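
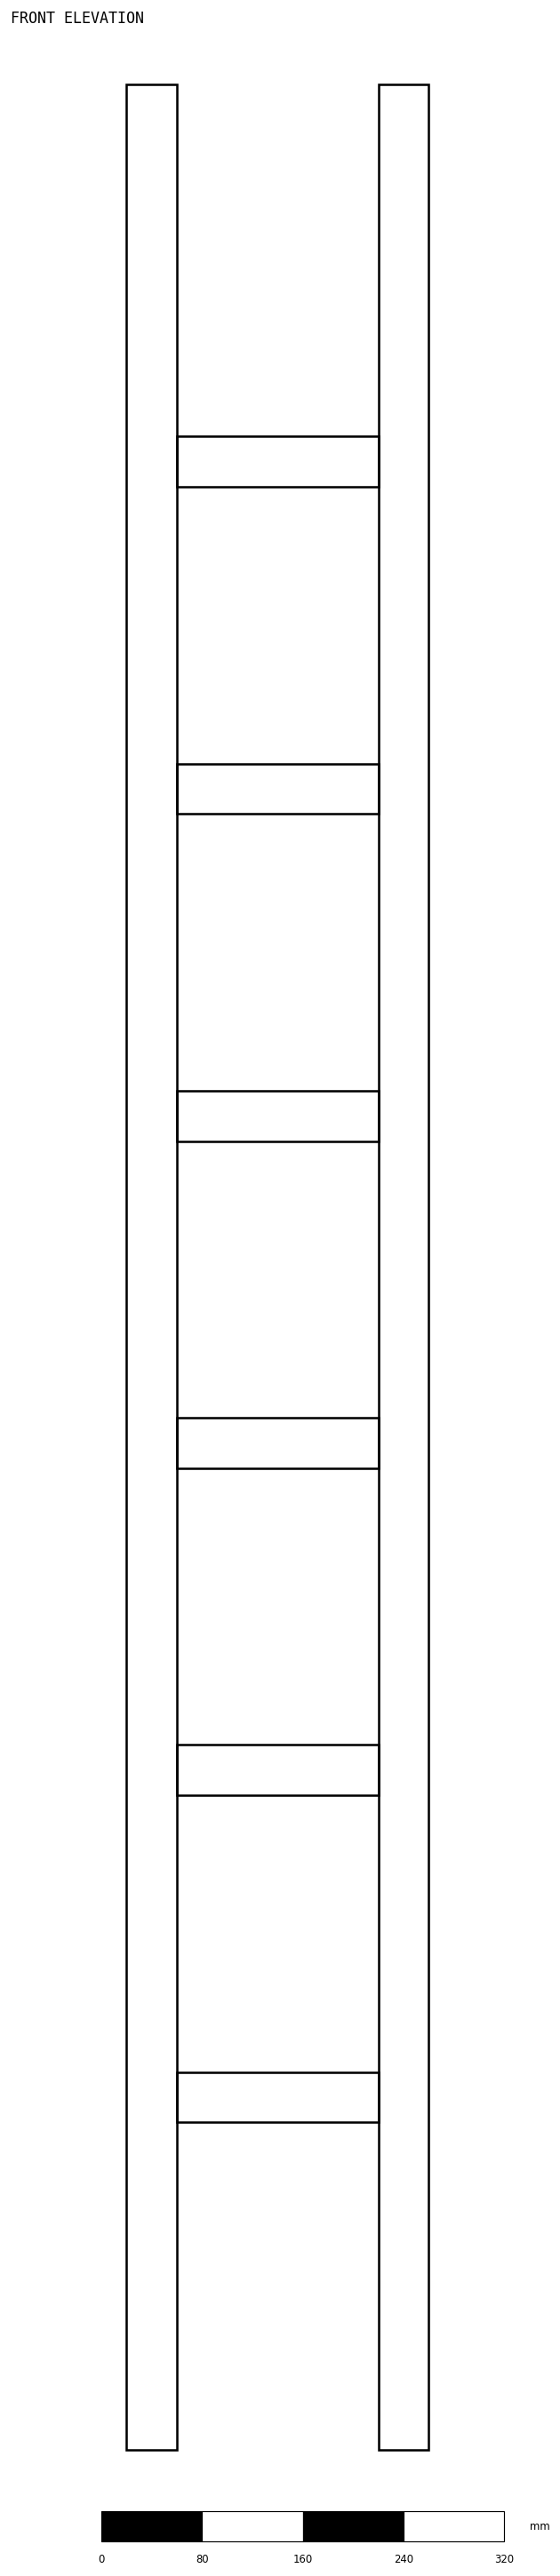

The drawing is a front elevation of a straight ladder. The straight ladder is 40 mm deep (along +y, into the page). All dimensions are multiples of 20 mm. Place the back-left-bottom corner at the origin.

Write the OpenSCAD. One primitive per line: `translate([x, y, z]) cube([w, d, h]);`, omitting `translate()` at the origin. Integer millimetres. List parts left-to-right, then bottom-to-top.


cube([40, 40, 1880]);
translate([40, 0, 260]) cube([160, 40, 40]);
translate([40, 0, 520]) cube([160, 40, 40]);
translate([40, 0, 780]) cube([160, 40, 40]);
translate([40, 0, 1040]) cube([160, 40, 40]);
translate([40, 0, 1300]) cube([160, 40, 40]);
translate([40, 0, 1560]) cube([160, 40, 40]);
translate([200, 0, 0]) cube([40, 40, 1880]);


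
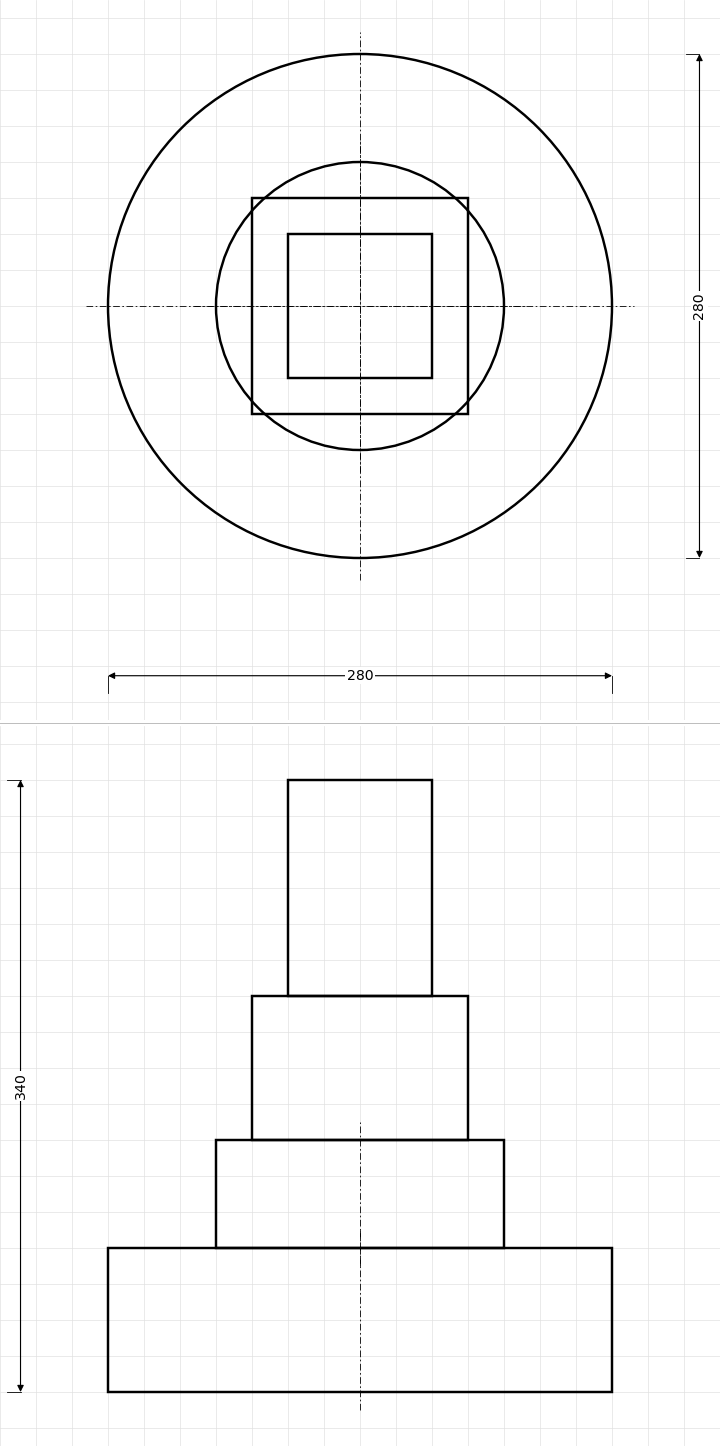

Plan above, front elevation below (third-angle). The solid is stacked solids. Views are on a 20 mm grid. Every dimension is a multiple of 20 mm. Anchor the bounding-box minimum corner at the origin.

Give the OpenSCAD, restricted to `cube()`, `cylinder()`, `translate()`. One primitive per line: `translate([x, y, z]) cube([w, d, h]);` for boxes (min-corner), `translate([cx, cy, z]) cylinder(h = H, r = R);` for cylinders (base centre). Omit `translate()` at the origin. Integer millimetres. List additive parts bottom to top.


translate([140, 140, 0]) cylinder(h = 80, r = 140);
translate([140, 140, 80]) cylinder(h = 60, r = 80);
translate([80, 80, 140]) cube([120, 120, 80]);
translate([100, 100, 220]) cube([80, 80, 120]);


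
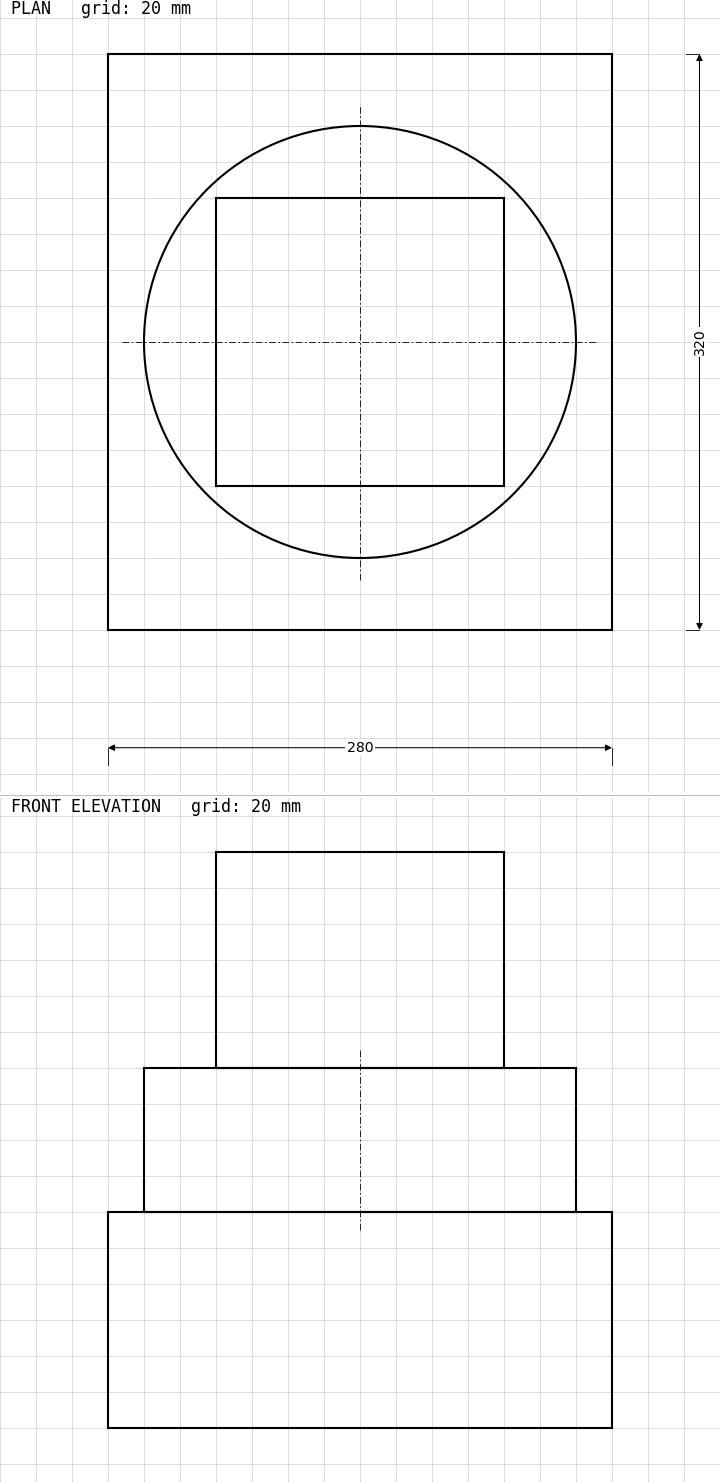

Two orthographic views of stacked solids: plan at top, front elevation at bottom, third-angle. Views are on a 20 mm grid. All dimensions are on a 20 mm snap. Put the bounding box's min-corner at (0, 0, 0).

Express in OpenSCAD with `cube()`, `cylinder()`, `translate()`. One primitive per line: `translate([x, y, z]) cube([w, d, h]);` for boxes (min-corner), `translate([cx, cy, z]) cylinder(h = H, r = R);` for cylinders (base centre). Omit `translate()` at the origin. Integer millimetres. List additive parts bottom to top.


cube([280, 320, 120]);
translate([140, 160, 120]) cylinder(h = 80, r = 120);
translate([60, 80, 200]) cube([160, 160, 120]);


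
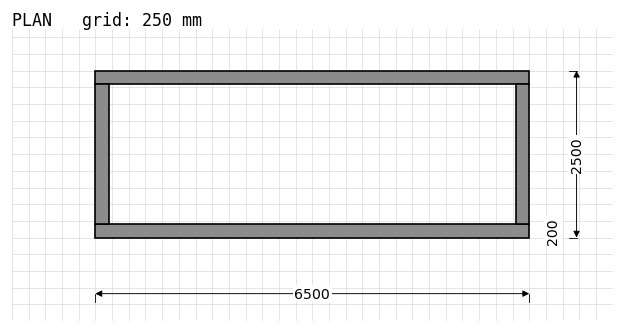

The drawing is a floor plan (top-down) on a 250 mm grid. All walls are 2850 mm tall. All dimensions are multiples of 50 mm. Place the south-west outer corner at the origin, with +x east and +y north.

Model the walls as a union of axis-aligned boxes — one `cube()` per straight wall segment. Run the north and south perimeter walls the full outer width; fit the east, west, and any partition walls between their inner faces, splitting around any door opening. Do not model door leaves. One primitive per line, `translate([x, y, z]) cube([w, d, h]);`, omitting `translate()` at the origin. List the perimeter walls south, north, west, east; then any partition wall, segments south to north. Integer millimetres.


cube([6500, 200, 2850]);
translate([0, 2300, 0]) cube([6500, 200, 2850]);
translate([0, 200, 0]) cube([200, 2100, 2850]);
translate([6300, 200, 0]) cube([200, 2100, 2850]);


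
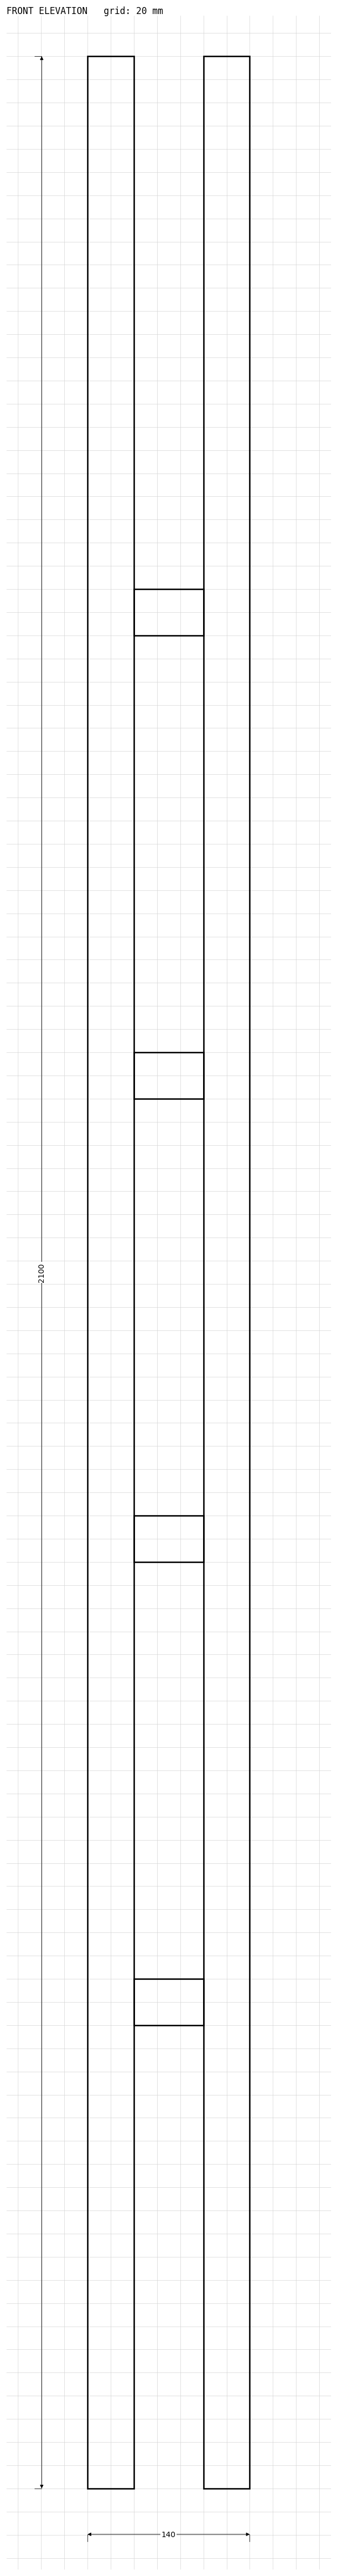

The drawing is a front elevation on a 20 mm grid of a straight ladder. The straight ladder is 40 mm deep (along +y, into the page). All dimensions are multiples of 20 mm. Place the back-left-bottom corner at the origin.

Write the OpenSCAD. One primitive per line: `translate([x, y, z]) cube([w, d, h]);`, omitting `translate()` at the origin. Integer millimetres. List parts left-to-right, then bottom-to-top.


cube([40, 40, 2100]);
translate([40, 0, 400]) cube([60, 40, 40]);
translate([40, 0, 800]) cube([60, 40, 40]);
translate([40, 0, 1200]) cube([60, 40, 40]);
translate([40, 0, 1600]) cube([60, 40, 40]);
translate([100, 0, 0]) cube([40, 40, 2100]);


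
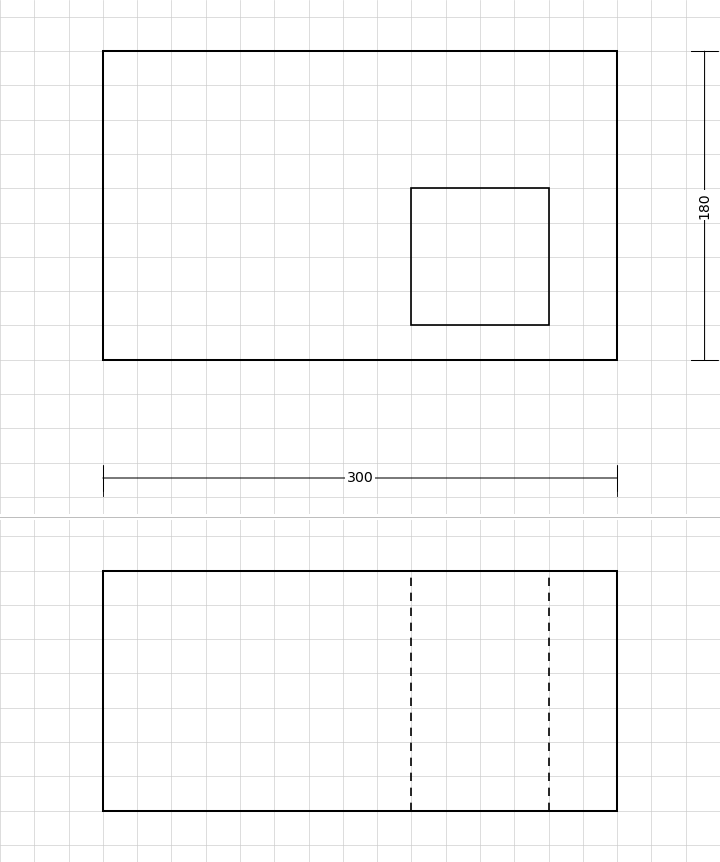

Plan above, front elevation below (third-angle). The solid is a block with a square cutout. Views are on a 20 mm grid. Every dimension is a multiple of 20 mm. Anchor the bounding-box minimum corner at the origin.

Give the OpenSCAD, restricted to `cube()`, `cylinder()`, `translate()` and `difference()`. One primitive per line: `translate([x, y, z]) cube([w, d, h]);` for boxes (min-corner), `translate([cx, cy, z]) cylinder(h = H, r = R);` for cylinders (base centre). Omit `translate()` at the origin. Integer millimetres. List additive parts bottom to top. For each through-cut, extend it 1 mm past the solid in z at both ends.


difference() {
  cube([300, 180, 140]);
  translate([180, 20, -1]) cube([80, 80, 142]);
}


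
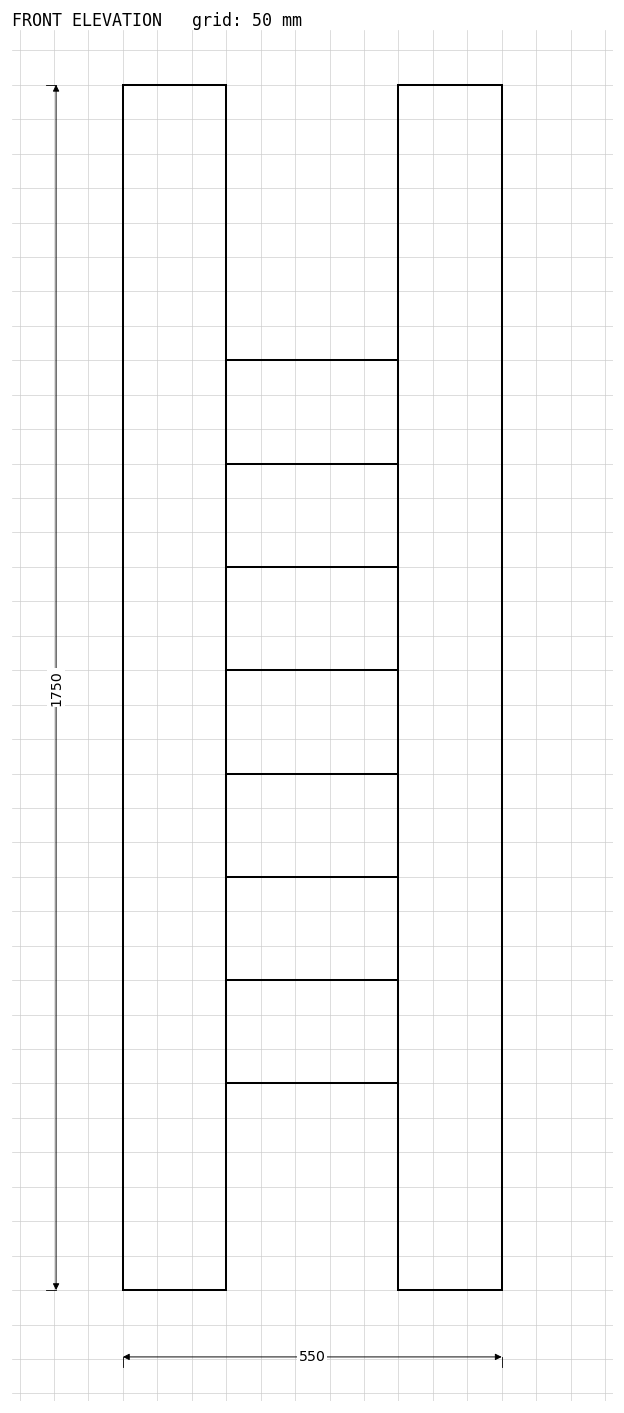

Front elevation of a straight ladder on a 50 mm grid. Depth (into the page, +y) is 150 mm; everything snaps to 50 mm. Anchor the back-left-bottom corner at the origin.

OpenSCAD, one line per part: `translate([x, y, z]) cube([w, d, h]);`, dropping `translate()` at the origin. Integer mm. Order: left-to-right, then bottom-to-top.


cube([150, 150, 1750]);
translate([150, 0, 300]) cube([250, 150, 150]);
translate([150, 0, 600]) cube([250, 150, 150]);
translate([150, 0, 900]) cube([250, 150, 150]);
translate([150, 0, 1200]) cube([250, 150, 150]);
translate([400, 0, 0]) cube([150, 150, 1750]);


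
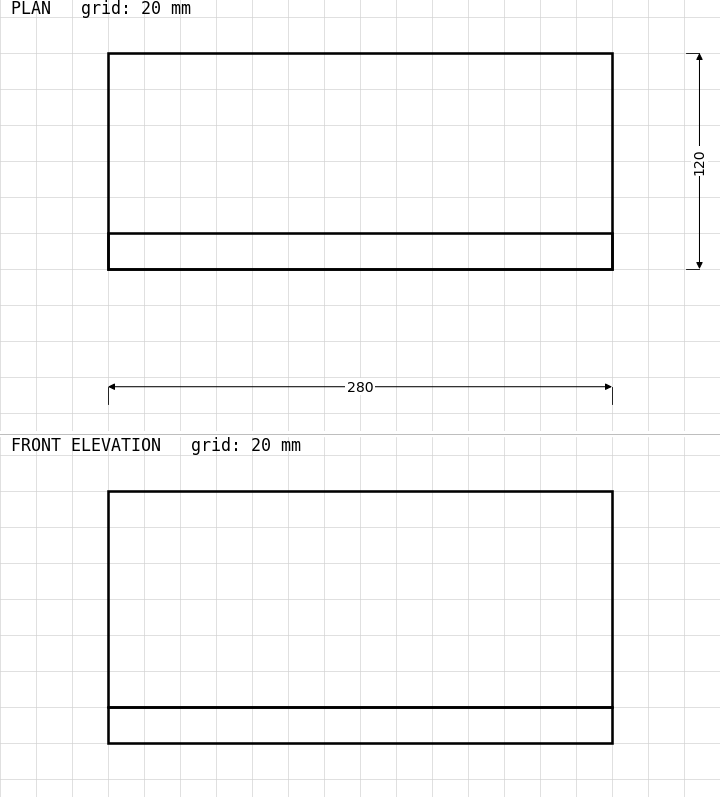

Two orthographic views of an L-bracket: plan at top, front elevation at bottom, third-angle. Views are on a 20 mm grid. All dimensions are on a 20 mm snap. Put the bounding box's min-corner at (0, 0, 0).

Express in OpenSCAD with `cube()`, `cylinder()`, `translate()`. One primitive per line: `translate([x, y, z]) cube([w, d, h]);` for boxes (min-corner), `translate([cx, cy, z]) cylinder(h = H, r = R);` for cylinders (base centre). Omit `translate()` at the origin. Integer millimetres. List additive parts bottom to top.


cube([280, 120, 20]);
translate([0, 0, 20]) cube([280, 20, 120]);


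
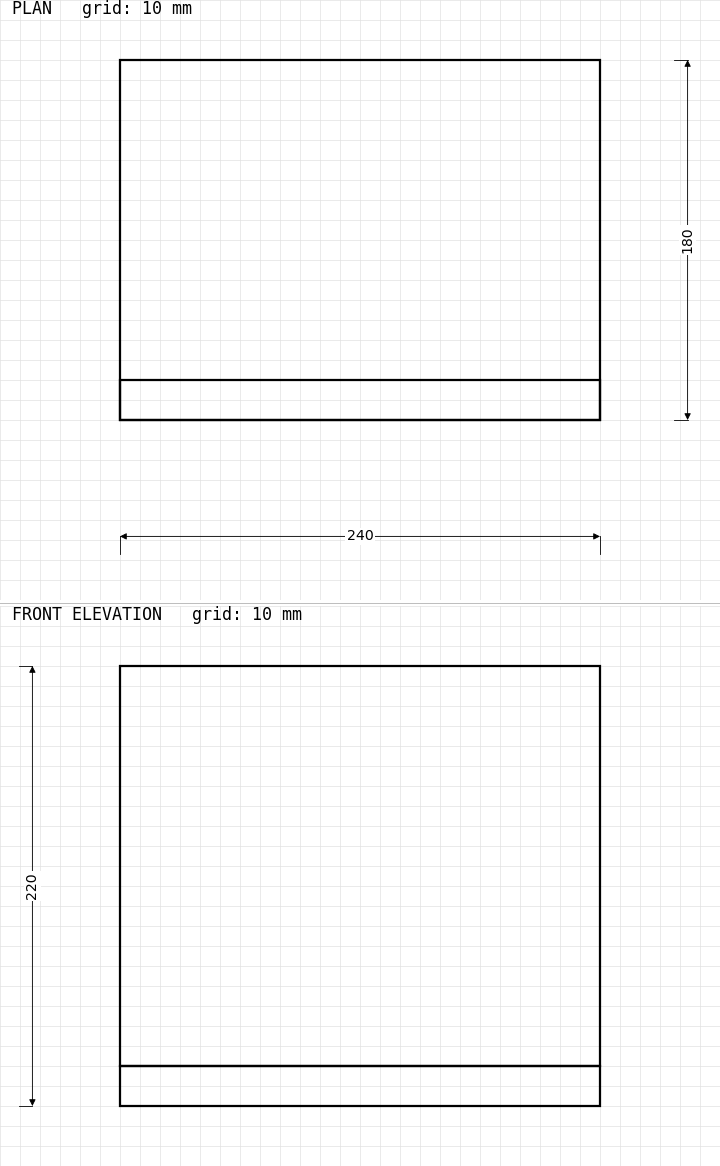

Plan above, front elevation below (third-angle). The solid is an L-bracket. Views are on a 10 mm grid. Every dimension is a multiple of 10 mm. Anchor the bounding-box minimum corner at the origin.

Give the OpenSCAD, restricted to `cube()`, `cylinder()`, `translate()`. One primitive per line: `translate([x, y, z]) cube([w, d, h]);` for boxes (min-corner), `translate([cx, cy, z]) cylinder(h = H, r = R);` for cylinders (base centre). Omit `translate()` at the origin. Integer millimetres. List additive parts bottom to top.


cube([240, 180, 20]);
translate([0, 0, 20]) cube([240, 20, 200]);


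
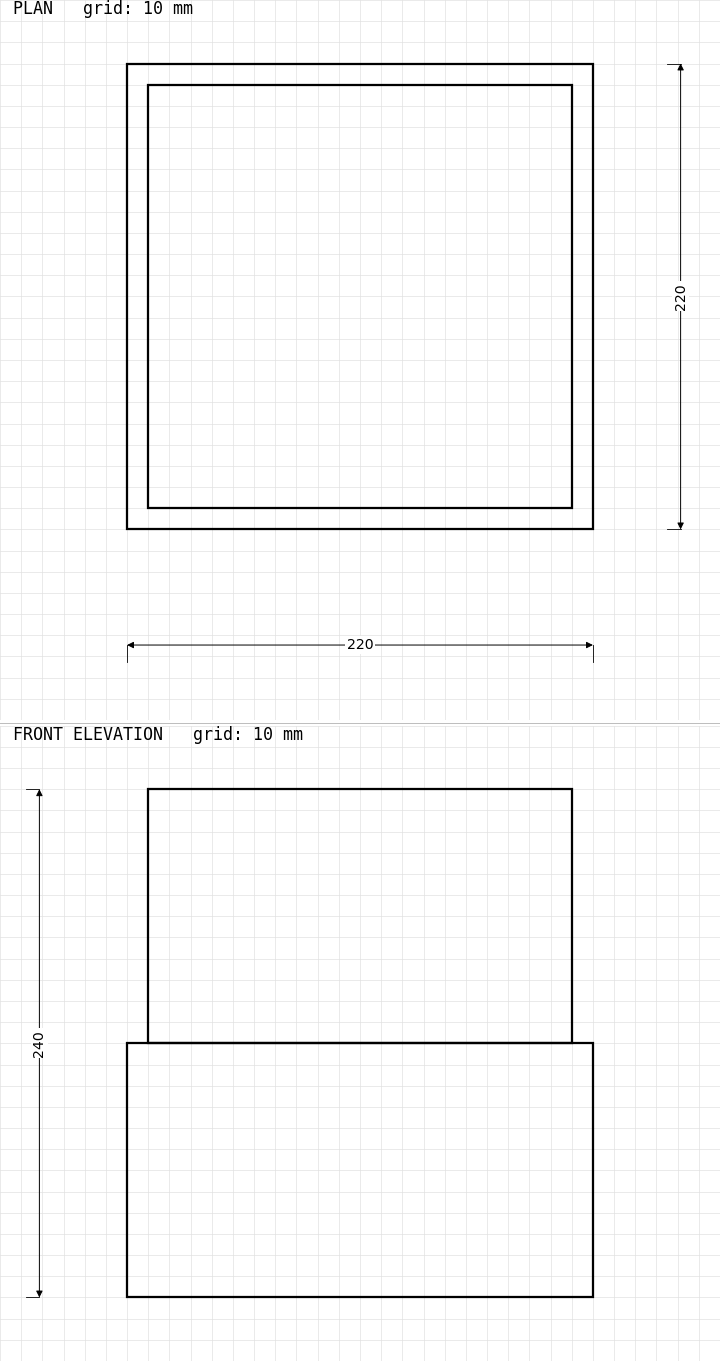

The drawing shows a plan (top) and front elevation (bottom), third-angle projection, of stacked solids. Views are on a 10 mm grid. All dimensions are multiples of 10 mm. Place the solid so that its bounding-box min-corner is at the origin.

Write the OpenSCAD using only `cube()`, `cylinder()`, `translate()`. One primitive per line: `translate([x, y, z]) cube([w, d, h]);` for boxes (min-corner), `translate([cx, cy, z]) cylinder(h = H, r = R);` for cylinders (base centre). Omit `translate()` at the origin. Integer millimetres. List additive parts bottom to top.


cube([220, 220, 120]);
translate([10, 10, 120]) cube([200, 200, 120]);


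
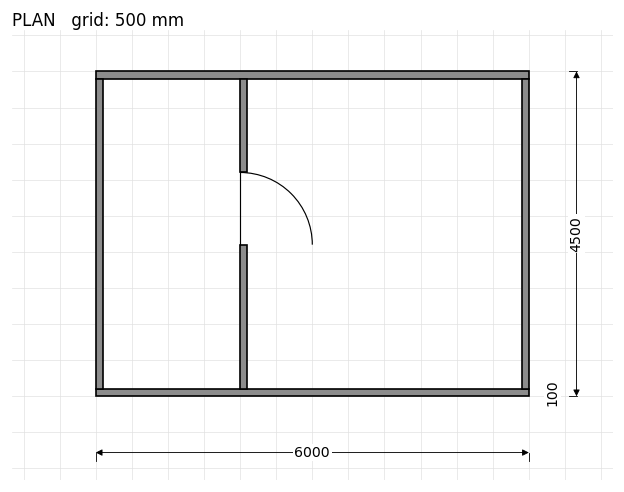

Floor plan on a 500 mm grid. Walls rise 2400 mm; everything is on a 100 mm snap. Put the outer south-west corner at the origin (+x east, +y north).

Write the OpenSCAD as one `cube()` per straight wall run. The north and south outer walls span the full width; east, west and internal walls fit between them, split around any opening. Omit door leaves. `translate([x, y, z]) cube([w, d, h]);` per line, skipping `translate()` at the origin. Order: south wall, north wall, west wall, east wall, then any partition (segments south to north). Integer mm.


cube([6000, 100, 2400]);
translate([0, 4400, 0]) cube([6000, 100, 2400]);
translate([0, 100, 0]) cube([100, 4300, 2400]);
translate([5900, 100, 0]) cube([100, 4300, 2400]);
translate([2000, 100, 0]) cube([100, 2000, 2400]);
translate([2000, 3100, 0]) cube([100, 1300, 2400]);


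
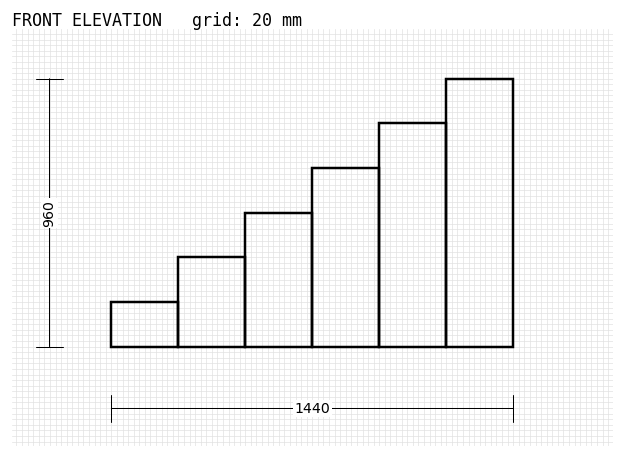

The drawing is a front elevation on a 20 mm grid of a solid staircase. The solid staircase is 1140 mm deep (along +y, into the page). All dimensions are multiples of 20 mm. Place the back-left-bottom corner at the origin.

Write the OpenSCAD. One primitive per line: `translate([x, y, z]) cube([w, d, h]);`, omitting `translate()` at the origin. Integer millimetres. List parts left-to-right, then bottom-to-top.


cube([240, 1140, 160]);
translate([240, 0, 0]) cube([240, 1140, 320]);
translate([480, 0, 0]) cube([240, 1140, 480]);
translate([720, 0, 0]) cube([240, 1140, 640]);
translate([960, 0, 0]) cube([240, 1140, 800]);
translate([1200, 0, 0]) cube([240, 1140, 960]);


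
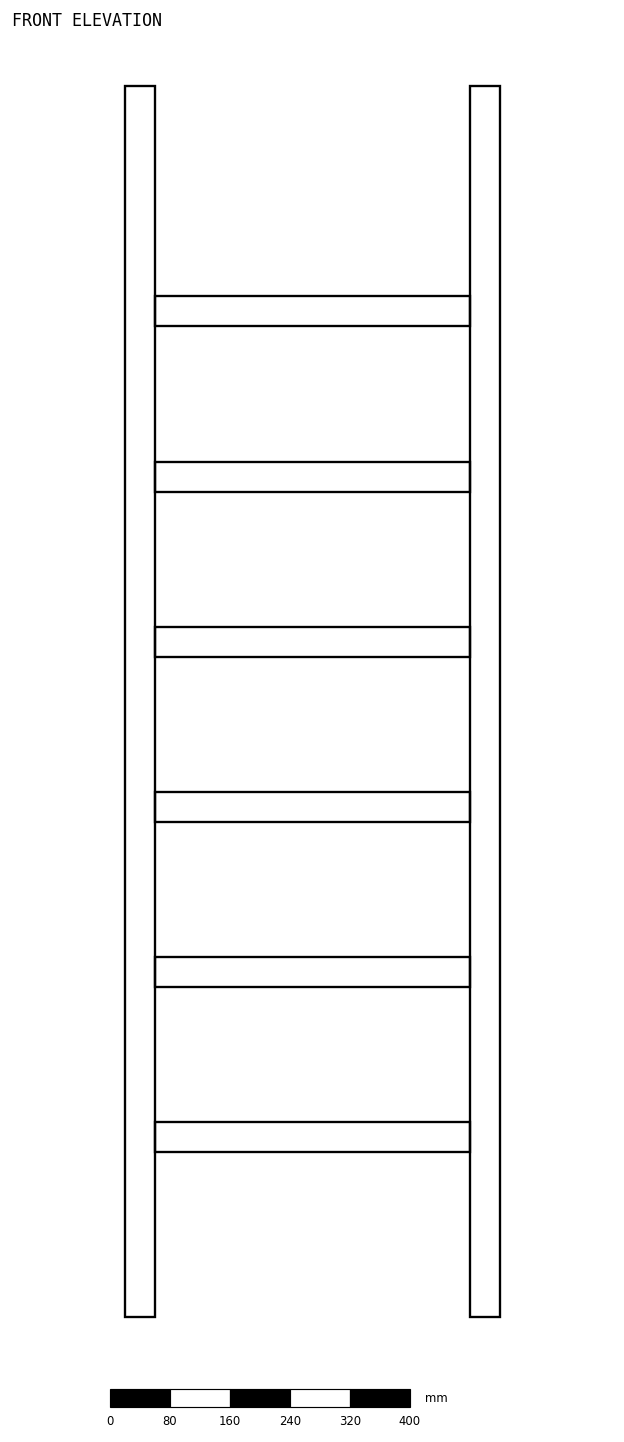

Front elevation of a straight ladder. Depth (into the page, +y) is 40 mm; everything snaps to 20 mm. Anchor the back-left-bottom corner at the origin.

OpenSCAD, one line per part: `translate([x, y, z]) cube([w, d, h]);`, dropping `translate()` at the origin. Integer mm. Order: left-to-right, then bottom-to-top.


cube([40, 40, 1640]);
translate([40, 0, 220]) cube([420, 40, 40]);
translate([40, 0, 440]) cube([420, 40, 40]);
translate([40, 0, 660]) cube([420, 40, 40]);
translate([40, 0, 880]) cube([420, 40, 40]);
translate([40, 0, 1100]) cube([420, 40, 40]);
translate([40, 0, 1320]) cube([420, 40, 40]);
translate([460, 0, 0]) cube([40, 40, 1640]);


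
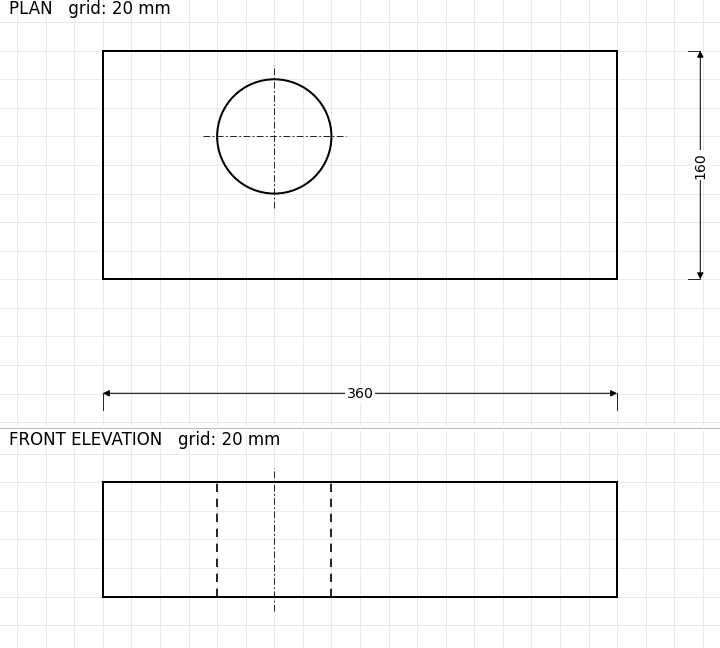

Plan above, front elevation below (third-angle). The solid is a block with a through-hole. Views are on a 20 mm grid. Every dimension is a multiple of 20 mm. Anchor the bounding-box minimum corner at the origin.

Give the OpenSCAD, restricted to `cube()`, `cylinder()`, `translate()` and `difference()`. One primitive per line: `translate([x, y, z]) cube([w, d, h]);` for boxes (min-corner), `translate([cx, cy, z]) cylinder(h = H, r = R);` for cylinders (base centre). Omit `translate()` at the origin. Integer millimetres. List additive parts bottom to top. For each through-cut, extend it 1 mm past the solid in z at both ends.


difference() {
  cube([360, 160, 80]);
  translate([120, 100, -1]) cylinder(h = 82, r = 40);
}


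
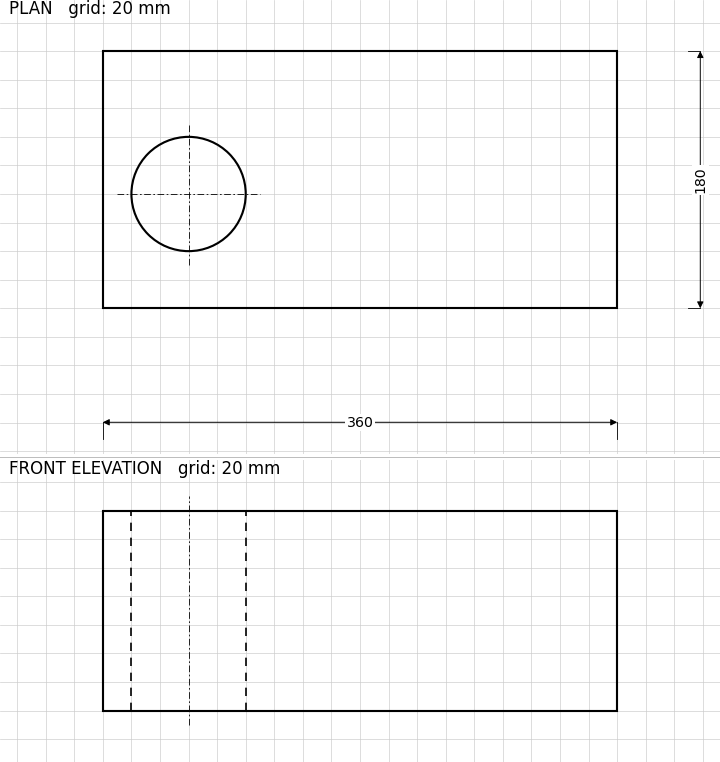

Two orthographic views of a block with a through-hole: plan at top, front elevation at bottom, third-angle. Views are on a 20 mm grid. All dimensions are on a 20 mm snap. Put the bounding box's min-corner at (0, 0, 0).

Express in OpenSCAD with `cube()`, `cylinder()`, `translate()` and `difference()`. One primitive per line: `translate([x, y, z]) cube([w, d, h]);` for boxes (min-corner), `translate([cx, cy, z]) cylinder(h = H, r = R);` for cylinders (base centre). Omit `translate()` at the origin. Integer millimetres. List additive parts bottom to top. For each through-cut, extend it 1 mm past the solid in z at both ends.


difference() {
  cube([360, 180, 140]);
  translate([60, 80, -1]) cylinder(h = 142, r = 40);
}


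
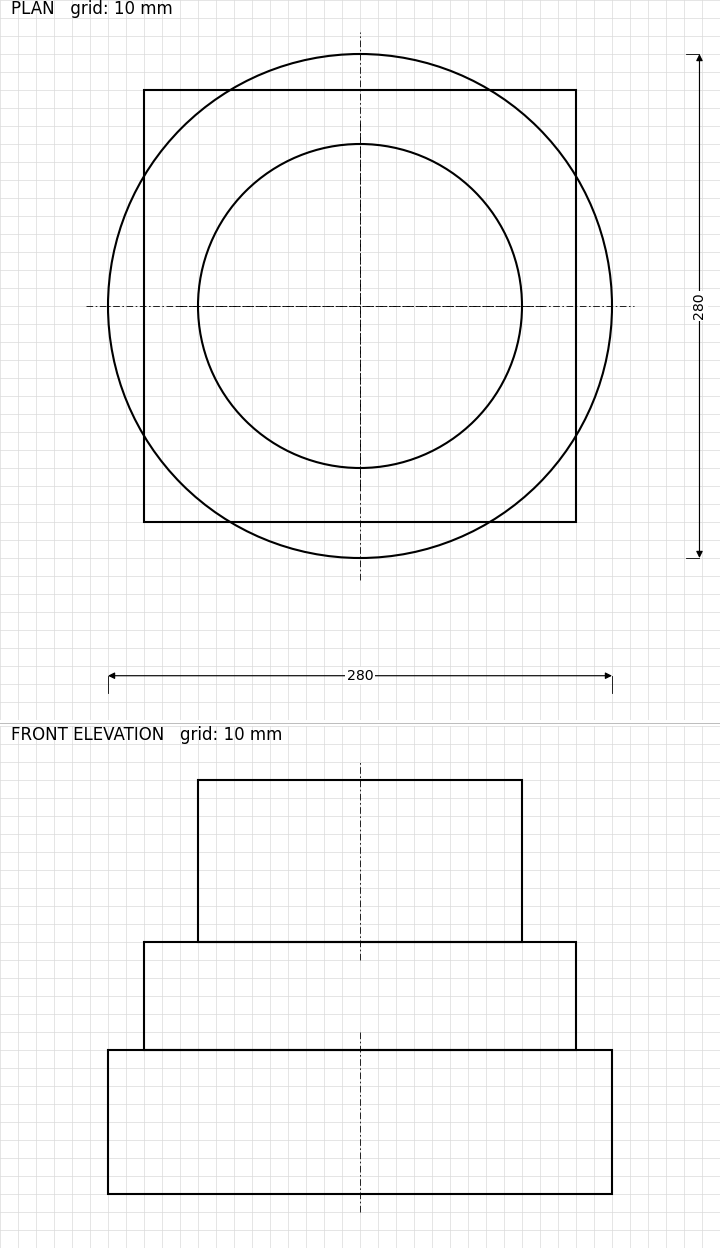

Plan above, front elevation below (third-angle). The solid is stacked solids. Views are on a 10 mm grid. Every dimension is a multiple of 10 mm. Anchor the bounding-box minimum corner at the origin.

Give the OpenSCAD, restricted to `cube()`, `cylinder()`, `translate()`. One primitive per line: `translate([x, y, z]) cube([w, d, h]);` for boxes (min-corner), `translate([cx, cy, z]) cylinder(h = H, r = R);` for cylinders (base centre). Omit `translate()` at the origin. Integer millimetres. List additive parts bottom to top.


translate([140, 140, 0]) cylinder(h = 80, r = 140);
translate([20, 20, 80]) cube([240, 240, 60]);
translate([140, 140, 140]) cylinder(h = 90, r = 90);


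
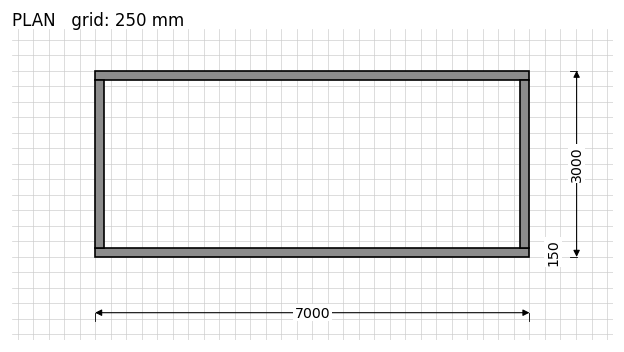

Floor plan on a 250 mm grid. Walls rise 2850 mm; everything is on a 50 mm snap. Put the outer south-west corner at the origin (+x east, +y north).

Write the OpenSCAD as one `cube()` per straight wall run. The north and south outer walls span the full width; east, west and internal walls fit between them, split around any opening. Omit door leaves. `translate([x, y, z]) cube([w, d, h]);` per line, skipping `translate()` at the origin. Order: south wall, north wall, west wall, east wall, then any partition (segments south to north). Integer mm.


cube([7000, 150, 2850]);
translate([0, 2850, 0]) cube([7000, 150, 2850]);
translate([0, 150, 0]) cube([150, 2700, 2850]);
translate([6850, 150, 0]) cube([150, 2700, 2850]);


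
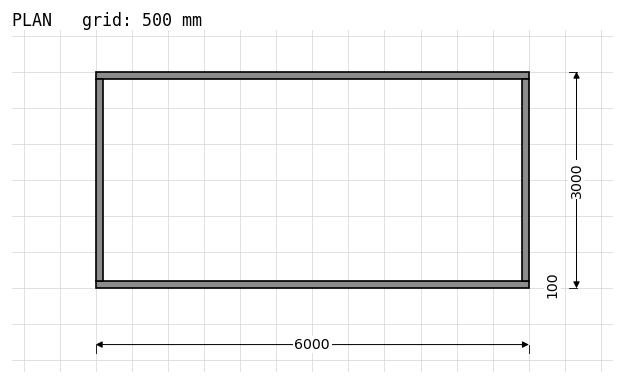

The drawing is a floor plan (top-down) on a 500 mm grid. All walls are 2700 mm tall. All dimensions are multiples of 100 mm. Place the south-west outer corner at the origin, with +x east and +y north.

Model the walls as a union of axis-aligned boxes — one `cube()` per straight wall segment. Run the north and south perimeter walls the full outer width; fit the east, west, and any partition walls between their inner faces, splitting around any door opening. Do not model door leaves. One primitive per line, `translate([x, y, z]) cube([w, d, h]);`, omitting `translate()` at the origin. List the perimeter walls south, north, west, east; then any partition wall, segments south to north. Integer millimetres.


cube([6000, 100, 2700]);
translate([0, 2900, 0]) cube([6000, 100, 2700]);
translate([0, 100, 0]) cube([100, 2800, 2700]);
translate([5900, 100, 0]) cube([100, 2800, 2700]);


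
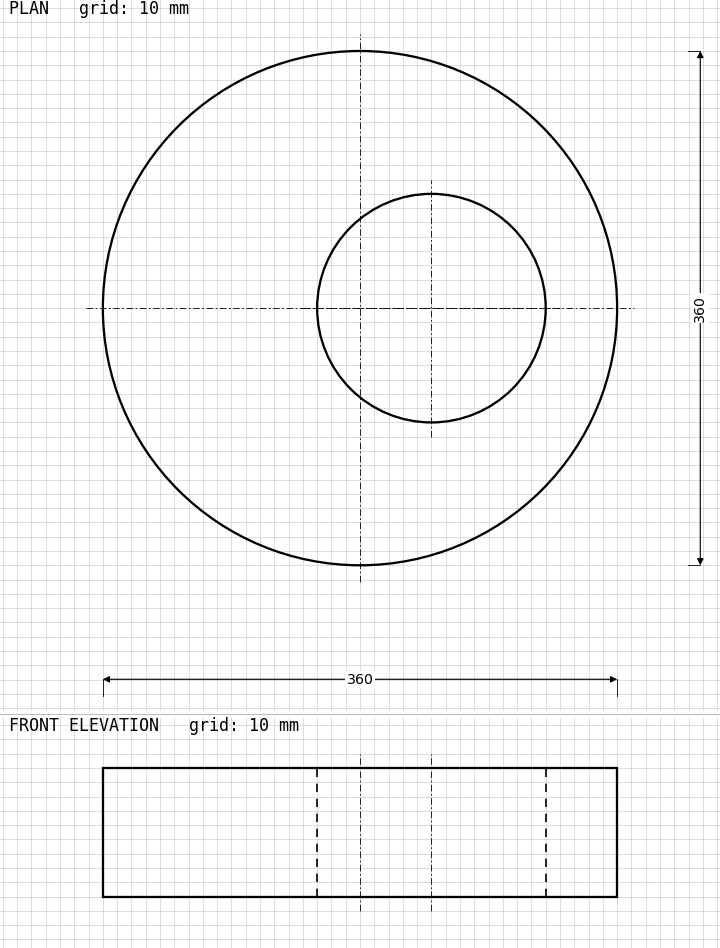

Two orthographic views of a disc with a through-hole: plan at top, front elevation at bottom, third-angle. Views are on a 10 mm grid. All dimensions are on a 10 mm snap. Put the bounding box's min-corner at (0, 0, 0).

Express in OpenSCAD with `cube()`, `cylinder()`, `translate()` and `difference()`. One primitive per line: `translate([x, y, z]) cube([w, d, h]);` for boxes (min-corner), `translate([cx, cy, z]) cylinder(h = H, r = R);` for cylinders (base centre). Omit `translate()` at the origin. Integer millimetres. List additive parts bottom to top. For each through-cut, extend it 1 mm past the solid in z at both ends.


difference() {
  translate([180, 180, 0]) cylinder(h = 90, r = 180);
  translate([230, 180, -1]) cylinder(h = 92, r = 80);
}


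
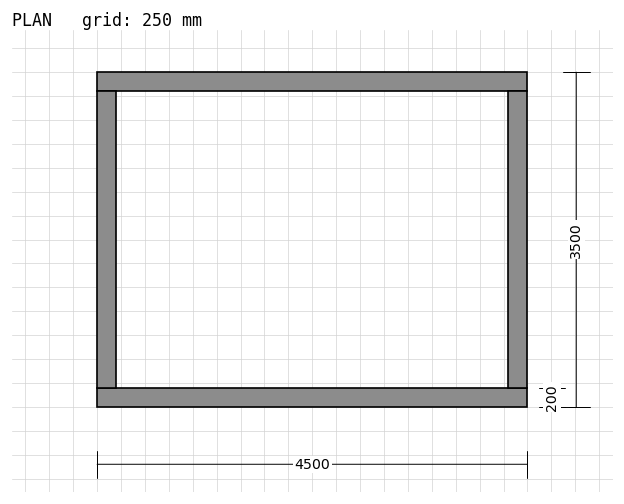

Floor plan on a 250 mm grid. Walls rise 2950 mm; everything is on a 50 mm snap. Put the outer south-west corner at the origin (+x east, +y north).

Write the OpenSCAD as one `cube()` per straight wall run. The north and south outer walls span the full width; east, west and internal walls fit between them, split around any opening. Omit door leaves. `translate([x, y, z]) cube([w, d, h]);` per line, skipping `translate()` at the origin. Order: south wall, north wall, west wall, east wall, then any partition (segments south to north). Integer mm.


cube([4500, 200, 2950]);
translate([0, 3300, 0]) cube([4500, 200, 2950]);
translate([0, 200, 0]) cube([200, 3100, 2950]);
translate([4300, 200, 0]) cube([200, 3100, 2950]);


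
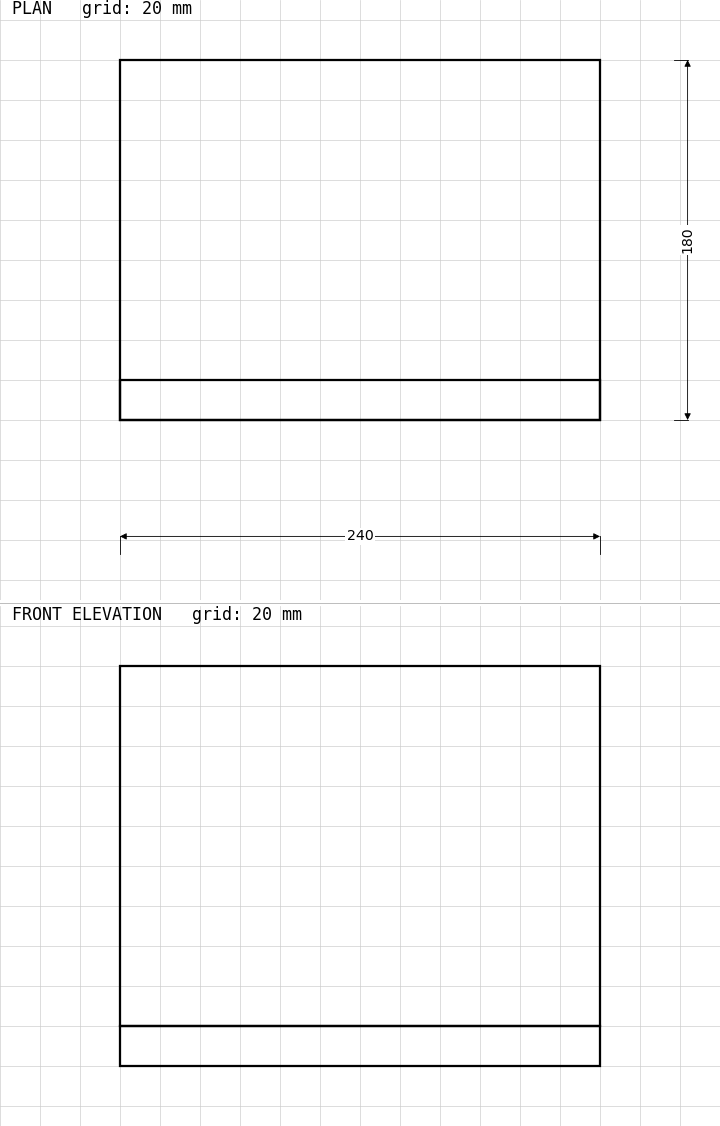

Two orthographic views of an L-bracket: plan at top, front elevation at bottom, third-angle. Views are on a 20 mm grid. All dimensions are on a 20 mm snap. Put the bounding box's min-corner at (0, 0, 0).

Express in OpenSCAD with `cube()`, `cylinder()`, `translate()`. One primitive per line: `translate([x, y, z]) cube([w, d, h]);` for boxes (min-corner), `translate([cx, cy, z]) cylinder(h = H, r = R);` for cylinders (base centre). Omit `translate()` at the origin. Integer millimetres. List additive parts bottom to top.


cube([240, 180, 20]);
translate([0, 0, 20]) cube([240, 20, 180]);


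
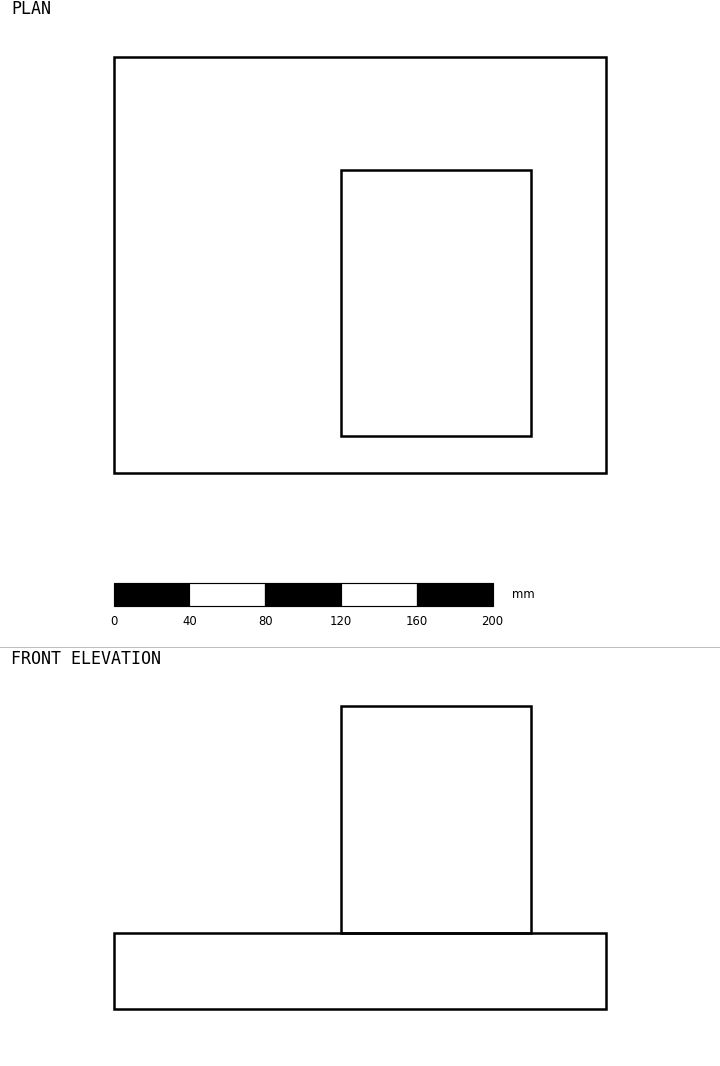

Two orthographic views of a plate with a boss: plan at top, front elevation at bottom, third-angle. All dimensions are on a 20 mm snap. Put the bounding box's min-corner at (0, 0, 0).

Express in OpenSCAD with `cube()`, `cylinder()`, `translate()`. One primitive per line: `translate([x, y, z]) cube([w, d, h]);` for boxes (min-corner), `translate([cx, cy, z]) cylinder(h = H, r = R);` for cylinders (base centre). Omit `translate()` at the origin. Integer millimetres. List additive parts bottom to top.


cube([260, 220, 40]);
translate([120, 20, 40]) cube([100, 140, 120]);


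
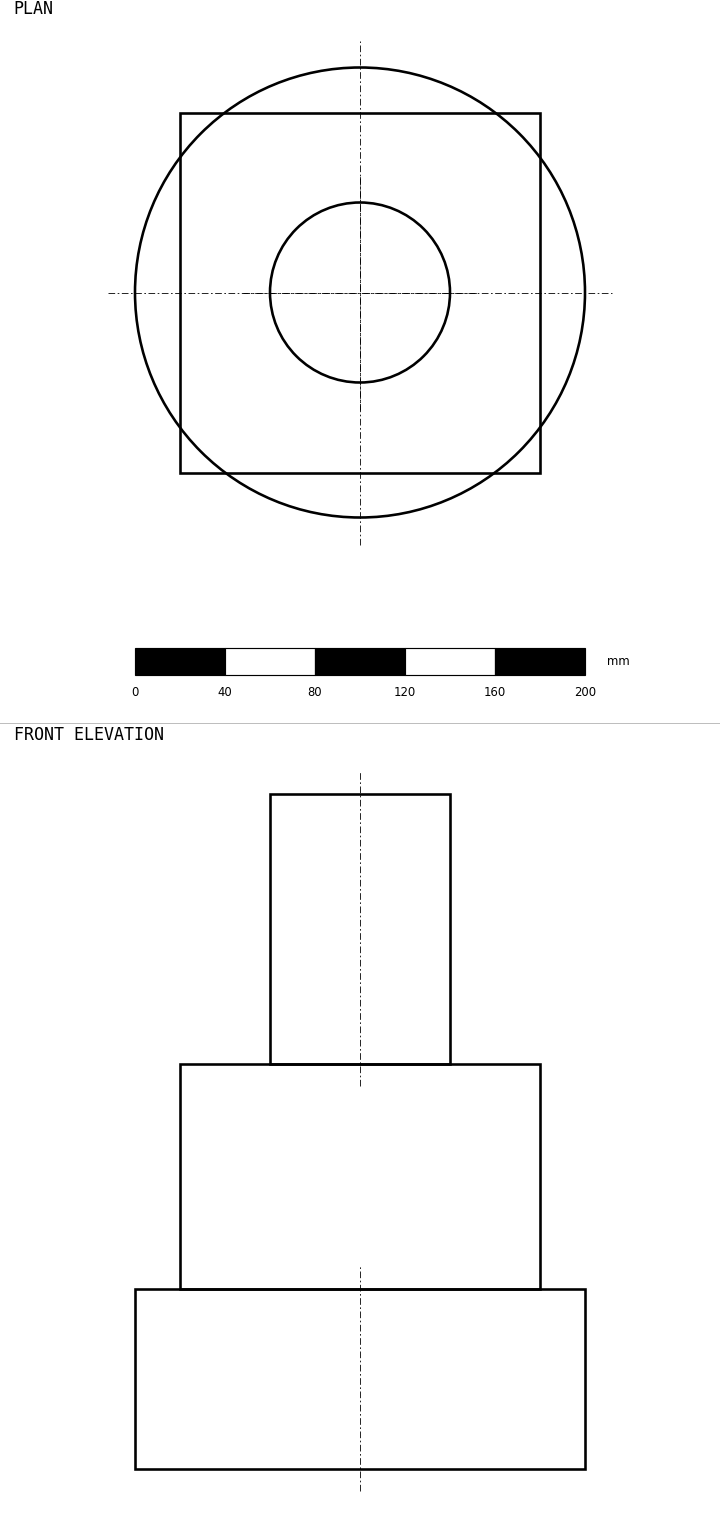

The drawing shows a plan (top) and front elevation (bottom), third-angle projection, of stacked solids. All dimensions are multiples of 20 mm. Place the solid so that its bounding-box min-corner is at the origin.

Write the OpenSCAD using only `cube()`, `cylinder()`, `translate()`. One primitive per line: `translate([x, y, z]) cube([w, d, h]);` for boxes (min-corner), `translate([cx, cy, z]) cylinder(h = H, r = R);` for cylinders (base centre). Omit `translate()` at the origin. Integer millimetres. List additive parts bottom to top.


translate([100, 100, 0]) cylinder(h = 80, r = 100);
translate([20, 20, 80]) cube([160, 160, 100]);
translate([100, 100, 180]) cylinder(h = 120, r = 40);


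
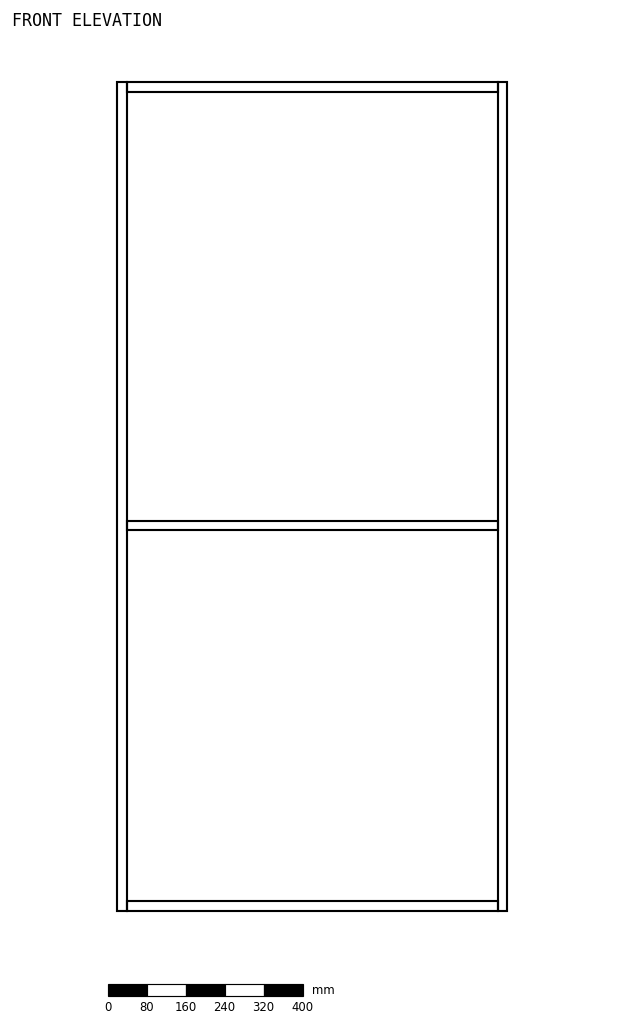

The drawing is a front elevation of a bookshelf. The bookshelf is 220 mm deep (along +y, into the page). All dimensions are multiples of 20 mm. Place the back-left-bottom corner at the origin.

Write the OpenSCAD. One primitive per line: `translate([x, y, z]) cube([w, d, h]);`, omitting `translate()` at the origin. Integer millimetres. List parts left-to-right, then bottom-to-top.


cube([20, 220, 1700]);
translate([20, 0, 0]) cube([760, 220, 20]);
translate([20, 0, 780]) cube([760, 220, 20]);
translate([20, 0, 1680]) cube([760, 220, 20]);
translate([780, 0, 0]) cube([20, 220, 1700]);


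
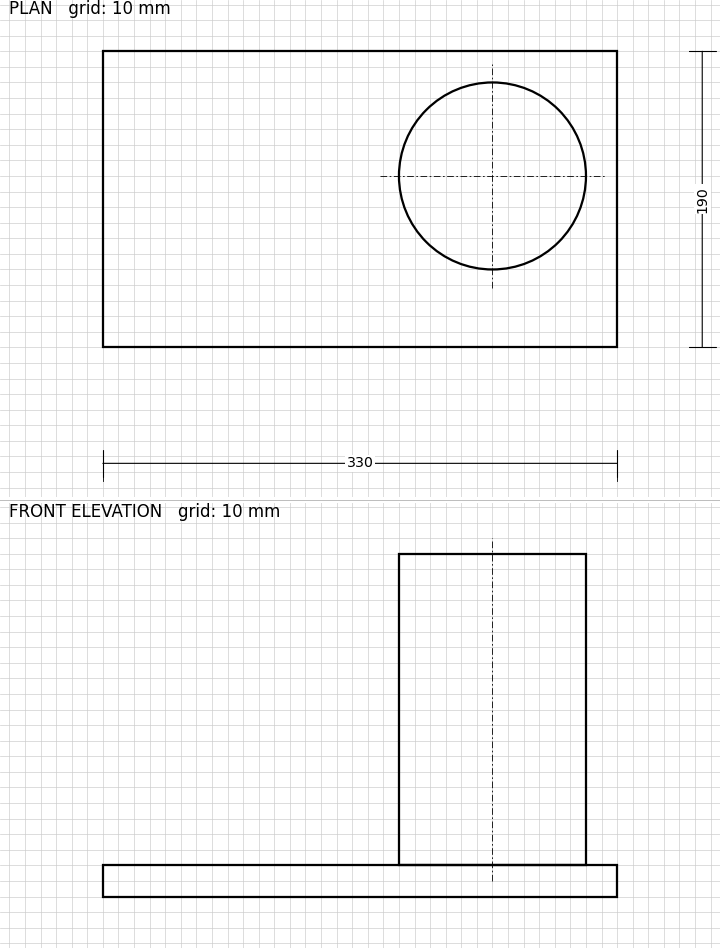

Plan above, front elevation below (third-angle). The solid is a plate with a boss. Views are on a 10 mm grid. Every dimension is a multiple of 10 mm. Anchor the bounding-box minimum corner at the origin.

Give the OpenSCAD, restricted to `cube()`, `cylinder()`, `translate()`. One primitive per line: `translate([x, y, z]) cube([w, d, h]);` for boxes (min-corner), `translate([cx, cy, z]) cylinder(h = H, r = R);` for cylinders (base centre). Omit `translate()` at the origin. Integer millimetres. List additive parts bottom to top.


cube([330, 190, 20]);
translate([250, 110, 20]) cylinder(h = 200, r = 60);


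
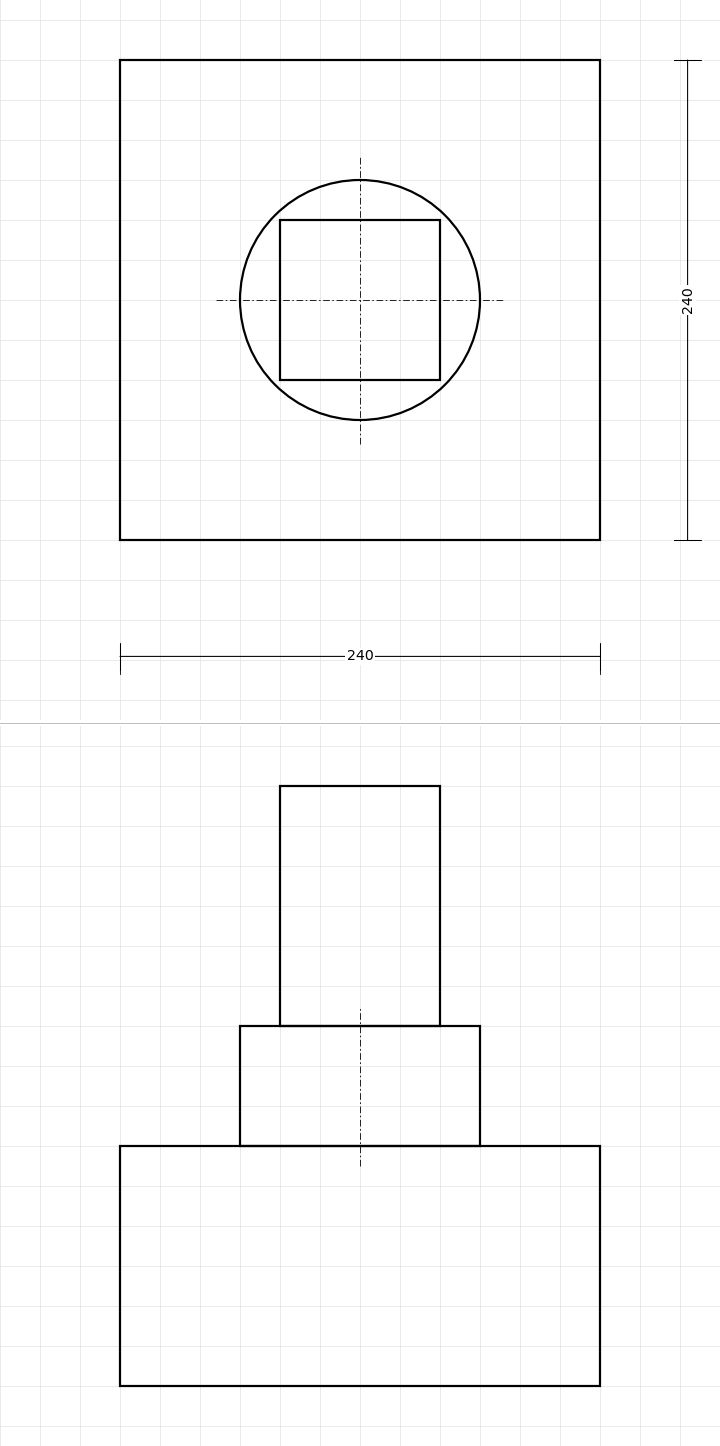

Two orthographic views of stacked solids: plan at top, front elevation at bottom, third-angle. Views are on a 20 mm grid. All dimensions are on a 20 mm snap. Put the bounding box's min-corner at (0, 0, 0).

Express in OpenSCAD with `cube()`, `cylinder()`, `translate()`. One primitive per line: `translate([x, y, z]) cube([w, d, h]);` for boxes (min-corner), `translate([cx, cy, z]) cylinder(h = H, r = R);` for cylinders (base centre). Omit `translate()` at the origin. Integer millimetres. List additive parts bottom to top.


cube([240, 240, 120]);
translate([120, 120, 120]) cylinder(h = 60, r = 60);
translate([80, 80, 180]) cube([80, 80, 120]);


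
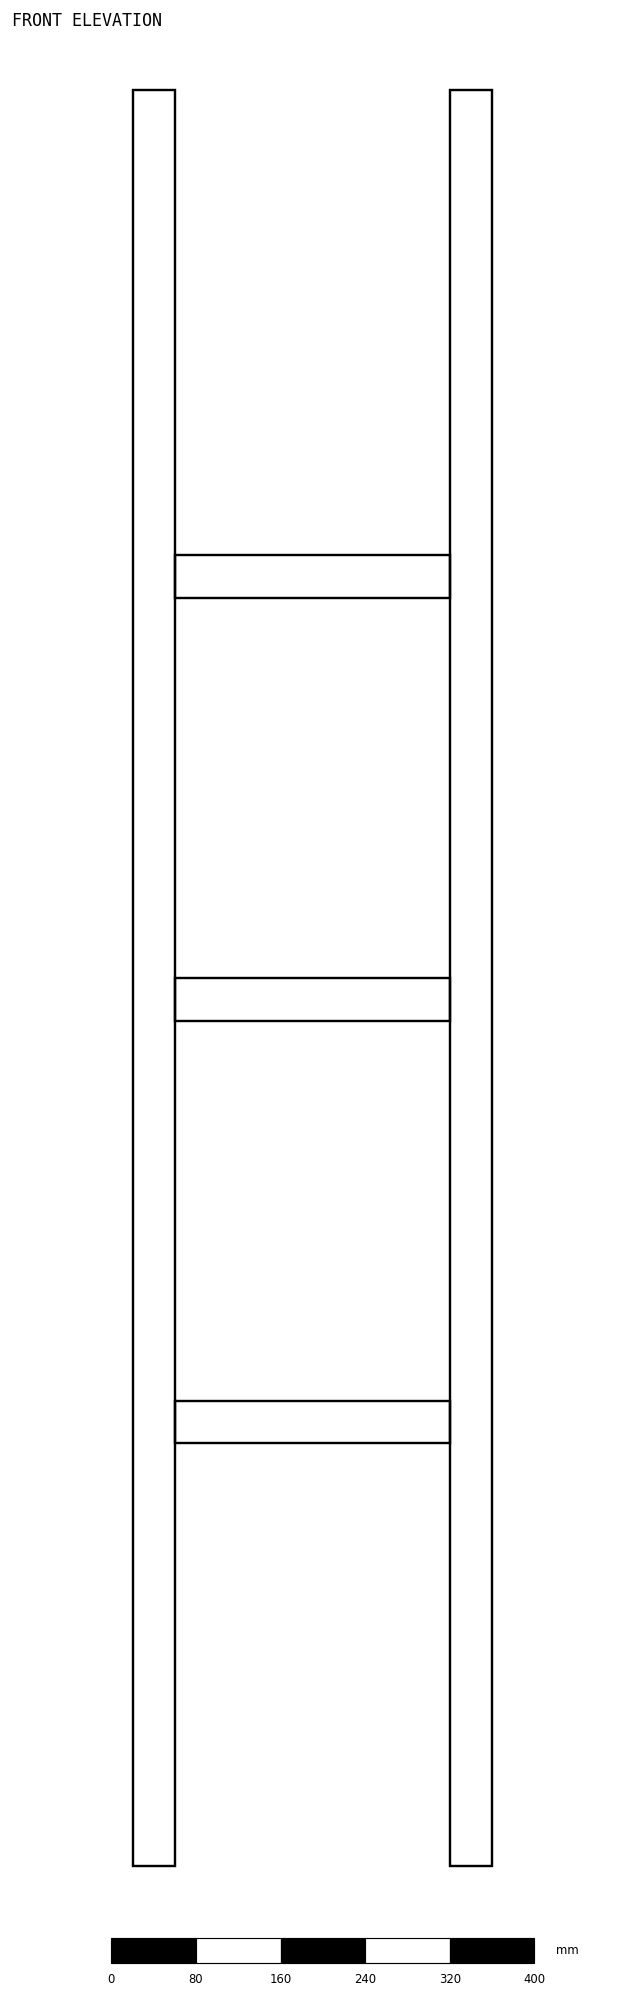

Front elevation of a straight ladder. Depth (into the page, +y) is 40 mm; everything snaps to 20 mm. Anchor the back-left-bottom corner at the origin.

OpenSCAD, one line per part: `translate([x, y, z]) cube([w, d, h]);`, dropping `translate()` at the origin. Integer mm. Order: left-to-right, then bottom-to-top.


cube([40, 40, 1680]);
translate([40, 0, 400]) cube([260, 40, 40]);
translate([40, 0, 800]) cube([260, 40, 40]);
translate([40, 0, 1200]) cube([260, 40, 40]);
translate([300, 0, 0]) cube([40, 40, 1680]);


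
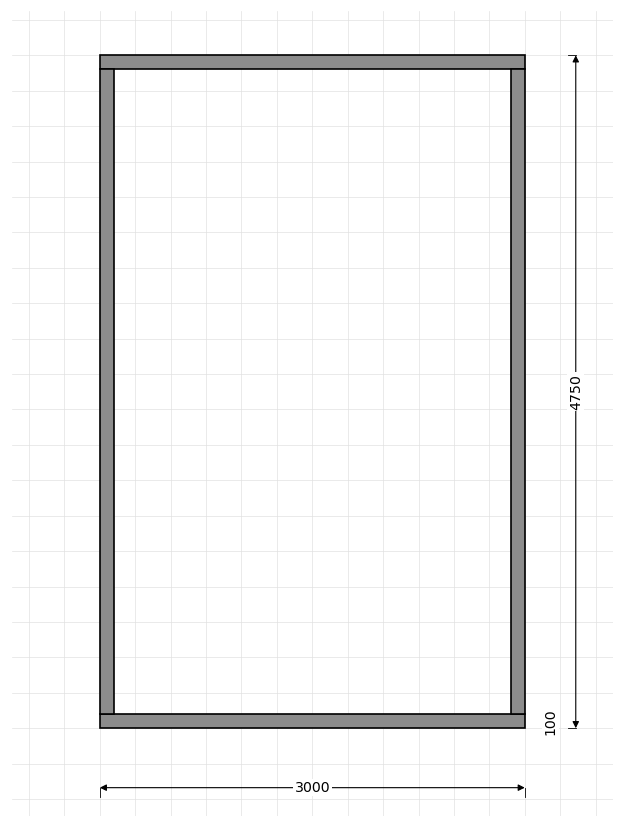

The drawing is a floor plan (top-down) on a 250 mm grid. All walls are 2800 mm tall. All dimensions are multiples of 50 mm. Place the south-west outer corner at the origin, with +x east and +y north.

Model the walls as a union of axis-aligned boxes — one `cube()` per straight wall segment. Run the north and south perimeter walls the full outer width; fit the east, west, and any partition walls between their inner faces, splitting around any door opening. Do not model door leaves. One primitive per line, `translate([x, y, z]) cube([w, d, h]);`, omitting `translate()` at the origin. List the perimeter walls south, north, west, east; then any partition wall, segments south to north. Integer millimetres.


cube([3000, 100, 2800]);
translate([0, 4650, 0]) cube([3000, 100, 2800]);
translate([0, 100, 0]) cube([100, 4550, 2800]);
translate([2900, 100, 0]) cube([100, 4550, 2800]);


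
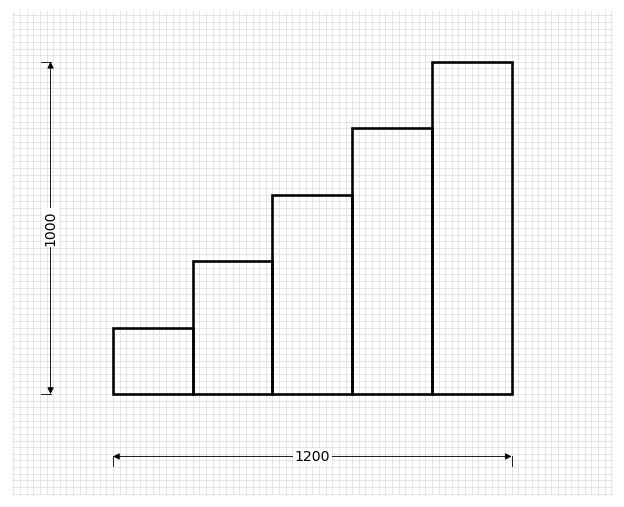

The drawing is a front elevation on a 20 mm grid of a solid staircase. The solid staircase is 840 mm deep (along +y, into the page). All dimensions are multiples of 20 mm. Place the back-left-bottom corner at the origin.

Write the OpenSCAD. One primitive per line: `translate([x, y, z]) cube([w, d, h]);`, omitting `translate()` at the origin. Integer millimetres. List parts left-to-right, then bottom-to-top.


cube([240, 840, 200]);
translate([240, 0, 0]) cube([240, 840, 400]);
translate([480, 0, 0]) cube([240, 840, 600]);
translate([720, 0, 0]) cube([240, 840, 800]);
translate([960, 0, 0]) cube([240, 840, 1000]);


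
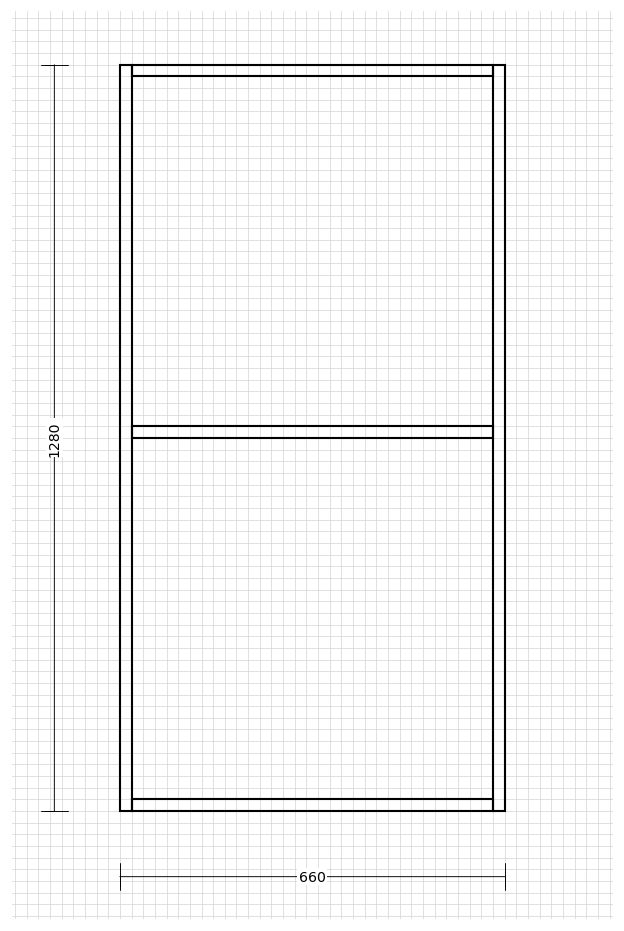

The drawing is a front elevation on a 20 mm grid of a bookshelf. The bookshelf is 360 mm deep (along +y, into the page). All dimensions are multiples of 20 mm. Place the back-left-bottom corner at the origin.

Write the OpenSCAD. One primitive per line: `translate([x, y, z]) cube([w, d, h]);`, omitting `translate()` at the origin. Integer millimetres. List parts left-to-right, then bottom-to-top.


cube([20, 360, 1280]);
translate([20, 0, 0]) cube([620, 360, 20]);
translate([20, 0, 640]) cube([620, 360, 20]);
translate([20, 0, 1260]) cube([620, 360, 20]);
translate([640, 0, 0]) cube([20, 360, 1280]);


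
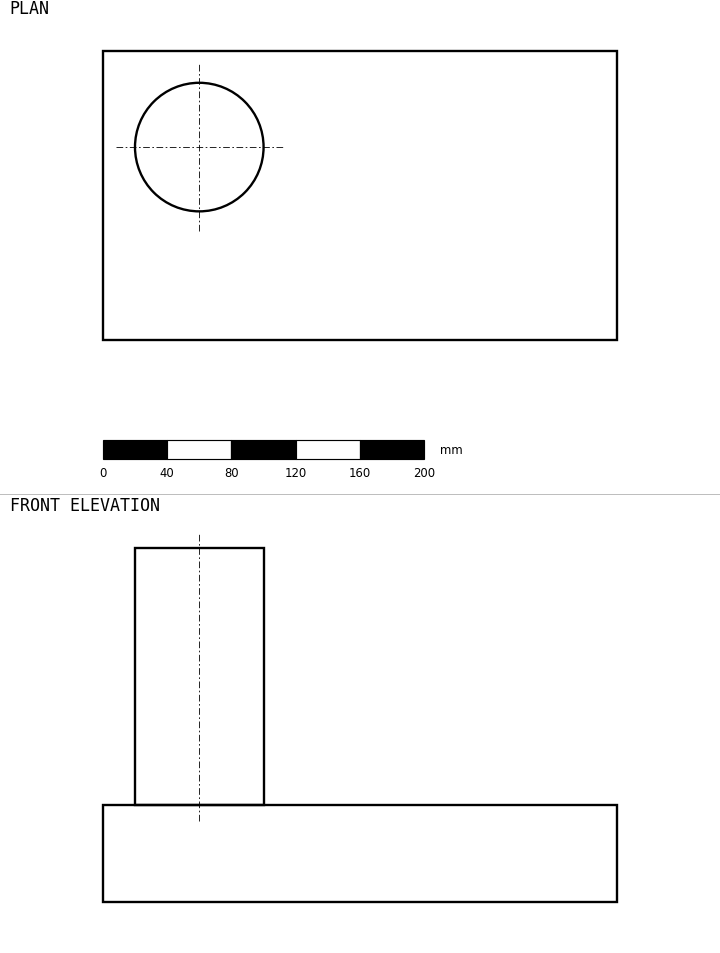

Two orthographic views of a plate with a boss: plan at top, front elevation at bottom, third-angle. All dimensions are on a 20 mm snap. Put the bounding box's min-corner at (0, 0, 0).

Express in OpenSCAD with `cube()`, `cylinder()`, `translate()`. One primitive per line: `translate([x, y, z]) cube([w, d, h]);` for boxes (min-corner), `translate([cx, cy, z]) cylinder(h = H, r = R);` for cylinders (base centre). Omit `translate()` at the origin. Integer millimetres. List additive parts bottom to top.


cube([320, 180, 60]);
translate([60, 120, 60]) cylinder(h = 160, r = 40);


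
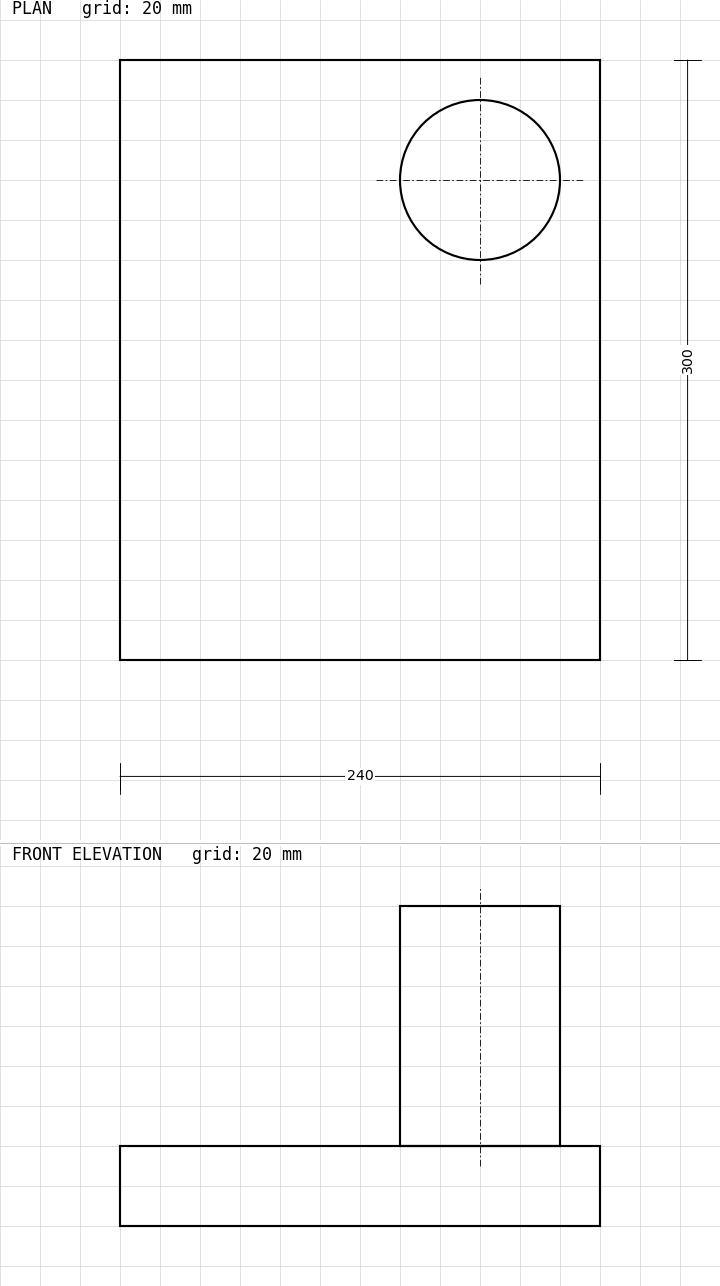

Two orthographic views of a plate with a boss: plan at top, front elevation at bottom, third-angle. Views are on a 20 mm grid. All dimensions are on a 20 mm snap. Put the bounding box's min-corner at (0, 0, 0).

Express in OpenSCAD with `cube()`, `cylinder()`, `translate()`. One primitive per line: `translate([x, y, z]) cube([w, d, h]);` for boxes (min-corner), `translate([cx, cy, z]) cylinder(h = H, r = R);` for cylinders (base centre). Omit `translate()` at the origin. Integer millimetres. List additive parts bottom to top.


cube([240, 300, 40]);
translate([180, 240, 40]) cylinder(h = 120, r = 40);


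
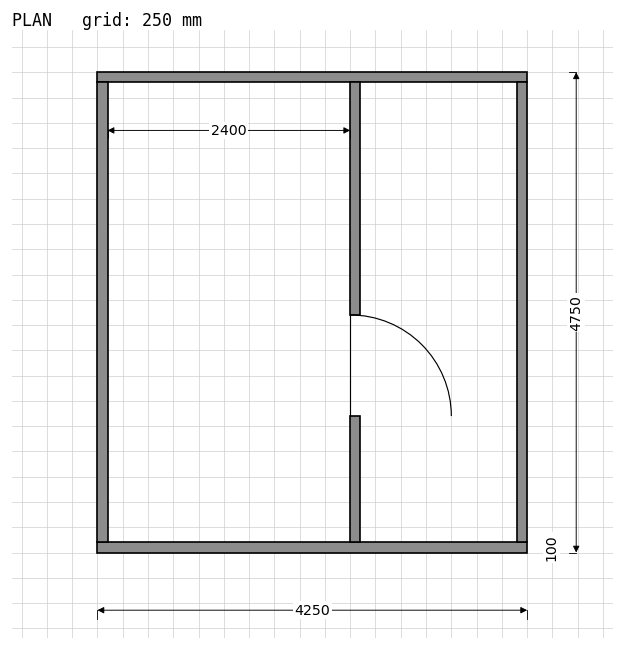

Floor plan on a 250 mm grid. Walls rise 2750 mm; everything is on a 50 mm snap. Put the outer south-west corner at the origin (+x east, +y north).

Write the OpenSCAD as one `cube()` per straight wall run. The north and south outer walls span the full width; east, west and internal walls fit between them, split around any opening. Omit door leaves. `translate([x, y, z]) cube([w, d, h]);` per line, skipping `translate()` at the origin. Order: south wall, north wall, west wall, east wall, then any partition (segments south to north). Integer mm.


cube([4250, 100, 2750]);
translate([0, 4650, 0]) cube([4250, 100, 2750]);
translate([0, 100, 0]) cube([100, 4550, 2750]);
translate([4150, 100, 0]) cube([100, 4550, 2750]);
translate([2500, 100, 0]) cube([100, 1250, 2750]);
translate([2500, 2350, 0]) cube([100, 2300, 2750]);
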